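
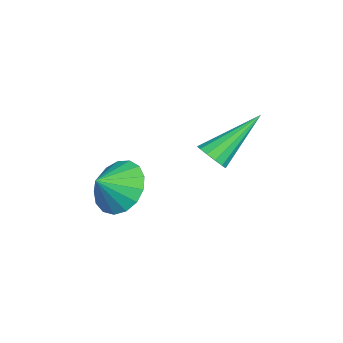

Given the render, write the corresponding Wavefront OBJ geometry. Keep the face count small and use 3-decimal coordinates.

v 0.611 -2.687 -2.122
v 1.029 -3.152 -2.953
v 1.109 -3.353 -1.498
v 1.358 -2.797 -2.837
v 1.516 -2.417 -2.557
v 1.466 -2.098 -2.178
v 1.221 -1.915 -1.786
v 0.835 -1.908 -1.471
v 0.398 -2.08 -1.305
v 0.01 -2.391 -1.326
v -0.24 -2.77 -1.53
v -0.296 -3.129 -1.87
v -0.144 -3.388 -2.267
v 0.181 -3.486 -2.631
v 0.605 -3.401 -2.878
v 0.35 0.081 -0.889
v 0.755 -0.058 -0.483
v -0.51 1.539 0.469
v 0.885 0.188 -0.665
v 0.845 0.4 -0.918
v 0.648 0.51 -1.162
v 0.356 0.484 -1.319
v 0.062 0.33 -1.339
v -0.14 0.097 -1.216
v -0.187 -0.142 -0.99
v -0.063 -0.31 -0.731
v 0.192 -0.354 -0.522
v 0.497 -0.26 -0.43
f 2 1 4
f 2 4 3
f 4 1 5
f 4 5 3
f 5 1 6
f 5 6 3
f 6 1 7
f 6 7 3
f 7 1 8
f 7 8 3
f 8 1 9
f 8 9 3
f 9 1 10
f 9 10 3
f 10 1 11
f 10 11 3
f 11 1 12
f 11 12 3
f 12 1 13
f 12 13 3
f 13 1 14
f 13 14 3
f 14 1 15
f 14 15 3
f 15 1 2
f 15 2 3
f 17 16 19
f 17 19 18
f 19 16 20
f 19 20 18
f 20 16 21
f 20 21 18
f 21 16 22
f 21 22 18
f 22 16 23
f 22 23 18
f 23 16 24
f 23 24 18
f 24 16 25
f 24 25 18
f 25 16 26
f 25 26 18
f 26 16 27
f 26 27 18
f 27 16 28
f 27 28 18
f 28 16 17
f 28 17 18



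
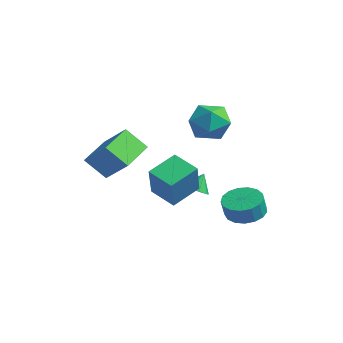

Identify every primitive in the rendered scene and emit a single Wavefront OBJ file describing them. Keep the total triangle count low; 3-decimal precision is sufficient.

v -2.63 -2.021 1.946
v -1.269 -1.556 3.126
v -1.94 -1.188 0.822
v -0.579 -0.723 2.002
v -1.541 -3.717 1.358
v -0.18 -3.252 2.538
v -0.851 -2.884 0.234
v 0.51 -2.419 1.414
v 3.874 2.16 -1.386
v 4.666 1.606 -1.772
v 4.898 1.247 -0.78
v 4.106 1.8 -0.394
v 4.871 2.046 -1.66
v 5.103 1.687 -0.669
v 4.847 2.512 -1.486
v 5.079 2.153 -0.495
v 4.601 2.897 -1.289
v 4.833 2.538 -0.297
v 4.188 3.113 -1.114
v 4.42 2.754 -0.122
v 3.703 3.111 -1.001
v 3.936 2.752 -0.01
v 3.258 2.891 -0.977
v 3.49 2.531 0.015
v 2.953 2.503 -1.046
v 3.185 2.144 -0.054
v 2.859 2.037 -1.193
v 3.092 1.678 -0.201
v 2.998 1.599 -1.384
v 3.23 1.239 -0.392
v 3.338 1.289 -1.576
v 3.57 0.93 -0.584
v 3.8 1.179 -1.724
v 4.032 0.82 -0.732
v 4.279 1.293 -1.794
v 4.511 0.934 -0.803
v 1.117 2.593 4.624
v 2.089 2.393 3.862
v 0.031 1.227 3.598
v 1.003 1.027 2.836
v 1.059 0.659 4.031
v 1.73 1.503 4.665
v 0.39 2.117 2.795
v 1.061 2.961 3.429
v 1.64 2.099 2.732
v 2.053 1.198 3.495
v 0.067 2.422 3.965
v 0.48 1.521 4.728
v -2.22 2.931 -2.202
v -1.806 2.369 -1.853
v -2.28 3.509 -1.198
v -1.479 2.742 -2.049
v -1.499 3.204 -2.317
v -1.856 3.537 -2.53
v -2.384 3.587 -2.59
v -2.835 3.33 -2.468
v -2.999 2.885 -2.222
v -2.798 2.462 -1.966
v -2.327 2.259 -1.82
v 0.615 -1.192 -0.499
v 0.385 0.372 0.25
v 1.953 -0.721 -1.072
v 1.723 0.844 -0.323
v 1.637 -1.904 1.303
v 1.407 -0.339 2.052
v 2.975 -1.432 0.73
v 2.745 0.132 1.479
f 2 4 1
f 5 2 1
f 1 4 3
f 3 5 1
f 2 8 4
f 6 2 5
f 6 8 2
f 4 8 3
f 7 5 3
f 3 8 7
f 7 6 5
f 8 6 7
f 10 9 13
f 10 13 11
f 11 13 14
f 11 14 12
f 13 9 15
f 13 15 14
f 14 15 16
f 14 16 12
f 15 9 17
f 15 17 16
f 16 17 18
f 16 18 12
f 17 9 19
f 17 19 18
f 18 19 20
f 18 20 12
f 19 9 21
f 19 21 20
f 20 21 22
f 20 22 12
f 21 9 23
f 21 23 22
f 22 23 24
f 22 24 12
f 23 9 25
f 23 25 24
f 24 25 26
f 24 26 12
f 25 9 27
f 25 27 26
f 26 27 28
f 26 28 12
f 27 9 29
f 27 29 28
f 28 29 30
f 28 30 12
f 29 9 31
f 29 31 30
f 30 31 32
f 30 32 12
f 31 9 33
f 31 33 32
f 32 33 34
f 32 34 12
f 33 9 35
f 33 35 34
f 34 35 36
f 34 36 12
f 35 9 10
f 35 10 36
f 36 10 11
f 36 11 12
f 37 48 42
f 37 42 38
f 37 38 44
f 37 44 47
f 37 47 48
f 38 42 46
f 42 48 41
f 48 47 39
f 47 44 43
f 44 38 45
f 40 46 41
f 40 41 39
f 40 39 43
f 40 43 45
f 40 45 46
f 41 46 42
f 39 41 48
f 43 39 47
f 45 43 44
f 46 45 38
f 50 49 52
f 50 52 51
f 52 49 53
f 52 53 51
f 53 49 54
f 53 54 51
f 54 49 55
f 54 55 51
f 55 49 56
f 55 56 51
f 56 49 57
f 56 57 51
f 57 49 58
f 57 58 51
f 58 49 59
f 58 59 51
f 59 49 50
f 59 50 51
f 61 63 60
f 64 61 60
f 60 63 62
f 62 64 60
f 61 67 63
f 65 61 64
f 65 67 61
f 63 67 62
f 66 64 62
f 62 67 66
f 66 65 64
f 67 65 66



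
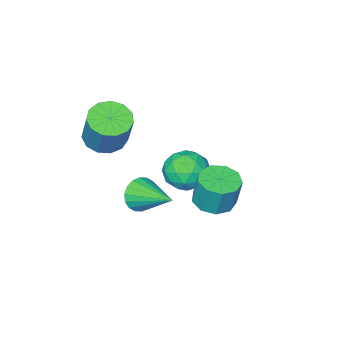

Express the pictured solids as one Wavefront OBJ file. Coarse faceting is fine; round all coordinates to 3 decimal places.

v -3.484 -2.798 -0.746
v -2.61 -2.344 -1.393
v -3.07 -4.536 -1.407
v -2.196 -4.082 -2.054
v -2.108 -4.109 -0.88
v -2.363 -3.034 -0.471
v -3.317 -3.846 -2.329
v -3.572 -2.771 -1.92
v -2.507 -2.992 -2.371
v -1.76 -3.154 -1.475
v -3.92 -3.726 -1.325
v -3.173 -3.888 -0.429
v -3.083 -2.418 -1.011
v -2.597 -4.462 -1.789
v -2.545 -4.477 -1.099
v -2.031 -4.211 -1.478
v -2.938 -2.824 -0.47
v -2.425 -2.557 -0.85
v -2.129 -3.595 -0.548
v -3.255 -4.323 -1.95
v -2.742 -4.056 -2.33
v -3.649 -2.669 -1.322
v -3.135 -2.403 -1.701
v -3.551 -3.285 -2.252
v -2.509 -2.532 -1.966
v -2.266 -3.554 -2.355
v -2.924 -3.415 -2.517
v -3.075 -2.783 -2.276
v -2.07 -2.628 -1.44
v -1.827 -3.65 -1.828
v -1.775 -3.665 -1.138
v -1.925 -3.034 -0.898
v -2.009 -3.009 -2.015
v -3.853 -3.23 -0.972
v -3.61 -4.252 -1.36
v -3.755 -3.846 -1.902
v -3.905 -3.215 -1.662
v -3.414 -3.326 -0.445
v -3.171 -4.348 -0.834
v -2.605 -4.097 -0.524
v -2.756 -3.465 -0.283
v -3.671 -3.871 -0.785
v -0.985 0.804 0.272
v -0.448 1.603 0.087
v -0.458 1.975 1.663
v -0.995 1.176 1.848
v -1.1 1.751 0.047
v -1.111 2.123 1.624
v -1.699 1.456 0.113
v -1.709 1.828 1.69
v -1.963 0.856 0.253
v -1.974 1.228 1.829
v -1.77 0.232 0.402
v -1.78 0.604 1.978
v -1.209 -0.125 0.49
v -1.219 0.247 2.066
v -0.543 -0.047 0.476
v -0.554 0.325 2.052
v -0.084 0.429 0.366
v -0.095 0.802 1.943
v -0.047 1.081 0.213
v -0.057 1.453 1.789
v 0.186 -2.856 -1.181
v 0.767 -3.08 -0.491
v -0.006 -0.824 -0.359
v 1.023 -2.938 -0.784
v 1.112 -2.779 -1.155
v 1.018 -2.636 -1.532
v 0.759 -2.536 -1.839
v 0.387 -2.499 -2.016
v -0.026 -2.534 -2.027
v -0.396 -2.632 -1.871
v -0.651 -2.774 -1.578
v -0.741 -2.933 -1.206
v -0.647 -3.076 -0.83
v -0.388 -3.176 -0.522
v -0.015 -3.213 -0.346
v 0.397 -3.178 -0.334
v 1.067 -4.246 2.365
v 1.581 -5.082 2.677
v 1.928 -4.17 4.548
v 1.413 -3.334 4.235
v 1.973 -4.73 2.433
v 2.32 -3.818 4.304
v 2.078 -4.225 2.167
v 2.424 -3.313 4.038
v 1.861 -3.726 1.964
v 2.207 -2.814 3.835
v 1.392 -3.393 1.888
v 1.738 -2.481 3.759
v 0.82 -3.33 1.964
v 1.166 -2.418 3.835
v 0.326 -3.558 2.166
v 0.673 -2.646 4.037
v 0.068 -4.005 2.432
v 0.414 -3.093 4.303
v 0.127 -4.528 2.676
v 0.473 -3.616 4.547
v 0.484 -4.962 2.821
v 0.83 -4.05 4.692
v 1.026 -5.168 2.822
v 1.372 -4.256 4.693
f 1 38 17
f 38 12 41
f 17 41 6
f 38 41 17
f 1 17 13
f 17 6 18
f 13 18 2
f 17 18 13
f 1 13 22
f 13 2 23
f 22 23 8
f 13 23 22
f 1 22 34
f 22 8 37
f 34 37 11
f 22 37 34
f 1 34 38
f 34 11 42
f 38 42 12
f 34 42 38
f 2 18 29
f 18 6 32
f 29 32 10
f 18 32 29
f 6 41 19
f 41 12 40
f 19 40 5
f 41 40 19
f 12 42 39
f 42 11 35
f 39 35 3
f 42 35 39
f 11 37 36
f 37 8 24
f 36 24 7
f 37 24 36
f 8 23 28
f 23 2 25
f 28 25 9
f 23 25 28
f 4 30 16
f 30 10 31
f 16 31 5
f 30 31 16
f 4 16 14
f 16 5 15
f 14 15 3
f 16 15 14
f 4 14 21
f 14 3 20
f 21 20 7
f 14 20 21
f 4 21 26
f 21 7 27
f 26 27 9
f 21 27 26
f 4 26 30
f 26 9 33
f 30 33 10
f 26 33 30
f 5 31 19
f 31 10 32
f 19 32 6
f 31 32 19
f 3 15 39
f 15 5 40
f 39 40 12
f 15 40 39
f 7 20 36
f 20 3 35
f 36 35 11
f 20 35 36
f 9 27 28
f 27 7 24
f 28 24 8
f 27 24 28
f 10 33 29
f 33 9 25
f 29 25 2
f 33 25 29
f 44 43 47
f 44 47 45
f 45 47 48
f 45 48 46
f 47 43 49
f 47 49 48
f 48 49 50
f 48 50 46
f 49 43 51
f 49 51 50
f 50 51 52
f 50 52 46
f 51 43 53
f 51 53 52
f 52 53 54
f 52 54 46
f 53 43 55
f 53 55 54
f 54 55 56
f 54 56 46
f 55 43 57
f 55 57 56
f 56 57 58
f 56 58 46
f 57 43 59
f 57 59 58
f 58 59 60
f 58 60 46
f 59 43 61
f 59 61 60
f 60 61 62
f 60 62 46
f 61 43 44
f 61 44 62
f 62 44 45
f 62 45 46
f 64 63 66
f 64 66 65
f 66 63 67
f 66 67 65
f 67 63 68
f 67 68 65
f 68 63 69
f 68 69 65
f 69 63 70
f 69 70 65
f 70 63 71
f 70 71 65
f 71 63 72
f 71 72 65
f 72 63 73
f 72 73 65
f 73 63 74
f 73 74 65
f 74 63 75
f 74 75 65
f 75 63 76
f 75 76 65
f 76 63 77
f 76 77 65
f 77 63 78
f 77 78 65
f 78 63 64
f 78 64 65
f 80 79 83
f 80 83 81
f 81 83 84
f 81 84 82
f 83 79 85
f 83 85 84
f 84 85 86
f 84 86 82
f 85 79 87
f 85 87 86
f 86 87 88
f 86 88 82
f 87 79 89
f 87 89 88
f 88 89 90
f 88 90 82
f 89 79 91
f 89 91 90
f 90 91 92
f 90 92 82
f 91 79 93
f 91 93 92
f 92 93 94
f 92 94 82
f 93 79 95
f 93 95 94
f 94 95 96
f 94 96 82
f 95 79 97
f 95 97 96
f 96 97 98
f 96 98 82
f 97 79 99
f 97 99 98
f 98 99 100
f 98 100 82
f 99 79 101
f 99 101 100
f 100 101 102
f 100 102 82
f 101 79 80
f 101 80 102
f 102 80 81
f 102 81 82



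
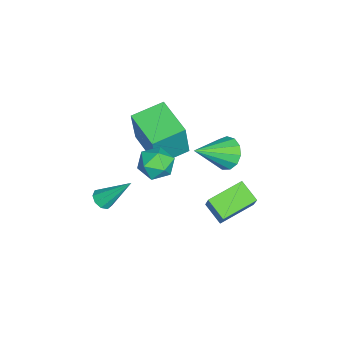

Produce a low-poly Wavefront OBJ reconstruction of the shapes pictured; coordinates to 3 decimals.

v 2.519 -0.379 1.066
v 3.088 -1.106 1.118
v 1.592 -1.034 2.042
v 2.161 -1.761 2.094
v 2.419 -0.946 2.448
v 2.992 -0.541 1.844
v 1.688 -1.599 1.316
v 2.261 -1.194 0.712
v 2.574 -1.86 1.272
v 3.026 -1.457 1.972
v 1.654 -0.683 1.188
v 2.106 -0.28 1.888
v -0.594 2.149 -2.571
v 0.162 2.42 -1.316
v 0.076 2.973 -3.152
v 0.831 3.244 -1.897
v 0.629 0.836 -3.023
v 1.384 1.107 -1.768
v 1.298 1.66 -3.604
v 2.054 1.931 -2.349
v -1.398 -1.346 0.739
v -0.951 -1.434 2.769
v 0.144 -0.024 0.457
v 0.59 -0.112 2.487
v -0.35 -2.628 0.453
v 0.096 -2.716 2.483
v 1.191 -1.306 0.171
v 1.638 -1.394 2.201
v 0.999 -3.914 -3.296
v 1.583 -3.844 -3.343
v 0.961 -2.546 -1.744
v 1.393 -3.58 -3.581
v 1.018 -3.472 -3.686
v 0.635 -3.571 -3.608
v 0.422 -3.83 -3.384
v 0.479 -4.129 -3.12
v 0.78 -4.328 -2.937
v 1.183 -4.333 -2.923
v 1.5 -4.142 -3.083
v -1.227 1.44 -0.826
v -0.644 1.355 -1.52
v 0.007 0.16 0.366
v -0.487 1.76 -1.248
v -0.565 2.064 -0.842
v -0.853 2.169 -0.431
v -1.259 2.043 -0.145
v -1.656 1.725 -0.076
v -1.916 1.317 -0.245
v -1.957 0.948 -0.598
v -1.767 0.735 -1.024
v -1.405 0.746 -1.387
v -0.986 0.977 -1.572
f 1 12 6
f 1 6 2
f 1 2 8
f 1 8 11
f 1 11 12
f 2 6 10
f 6 12 5
f 12 11 3
f 11 8 7
f 8 2 9
f 4 10 5
f 4 5 3
f 4 3 7
f 4 7 9
f 4 9 10
f 5 10 6
f 3 5 12
f 7 3 11
f 9 7 8
f 10 9 2
f 14 16 13
f 17 14 13
f 13 16 15
f 15 17 13
f 14 20 16
f 18 14 17
f 18 20 14
f 16 20 15
f 19 17 15
f 15 20 19
f 19 18 17
f 20 18 19
f 22 24 21
f 25 22 21
f 21 24 23
f 23 25 21
f 22 28 24
f 26 22 25
f 26 28 22
f 24 28 23
f 27 25 23
f 23 28 27
f 27 26 25
f 28 26 27
f 30 29 32
f 30 32 31
f 32 29 33
f 32 33 31
f 33 29 34
f 33 34 31
f 34 29 35
f 34 35 31
f 35 29 36
f 35 36 31
f 36 29 37
f 36 37 31
f 37 29 38
f 37 38 31
f 38 29 39
f 38 39 31
f 39 29 30
f 39 30 31
f 41 40 43
f 41 43 42
f 43 40 44
f 43 44 42
f 44 40 45
f 44 45 42
f 45 40 46
f 45 46 42
f 46 40 47
f 46 47 42
f 47 40 48
f 47 48 42
f 48 40 49
f 48 49 42
f 49 40 50
f 49 50 42
f 50 40 51
f 50 51 42
f 51 40 52
f 51 52 42
f 52 40 41
f 52 41 42



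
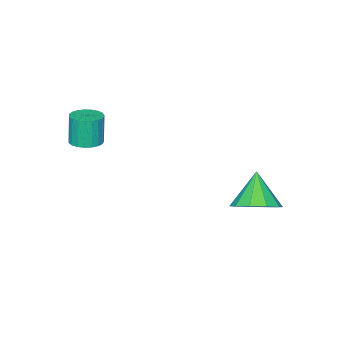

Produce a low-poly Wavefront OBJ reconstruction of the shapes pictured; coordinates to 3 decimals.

v -2.529 3.434 -1.982
v -1.792 2.646 -1.936
v -3.351 2.746 -0.598
v -1.577 3.151 -1.557
v -1.726 3.765 -1.34
v -2.181 4.252 -1.368
v -2.77 4.427 -1.631
v -3.266 4.222 -2.027
v -3.481 3.717 -2.406
v -3.333 3.103 -2.623
v -2.877 2.616 -2.595
v -2.289 2.442 -2.333
v 2.179 -1.451 2.118
v 2.764 -1.832 2.161
v 2.586 -1.951 3.544
v 2.001 -1.569 3.502
v 2.866 -1.562 2.197
v 2.687 -1.681 3.581
v 2.848 -1.272 2.22
v 2.67 -1.391 3.603
v 2.715 -1.013 2.225
v 2.537 -1.132 3.608
v 2.49 -0.83 2.211
v 2.311 -0.949 3.595
v 2.21 -0.754 2.182
v 2.032 -0.873 3.565
v 1.925 -0.799 2.141
v 1.747 -0.917 3.525
v 1.684 -0.956 2.097
v 1.506 -1.075 3.48
v 1.529 -1.199 2.056
v 1.351 -1.317 3.44
v 1.486 -1.485 2.026
v 1.308 -1.604 3.41
v 1.563 -1.765 2.012
v 1.385 -1.884 3.395
v 1.746 -1.991 2.016
v 1.568 -2.11 3.4
v 2.005 -2.124 2.038
v 1.826 -2.242 3.422
v 2.293 -2.14 2.074
v 2.115 -2.259 3.457
v 2.562 -2.037 2.117
v 2.384 -2.155 3.501
f 2 1 4
f 2 4 3
f 4 1 5
f 4 5 3
f 5 1 6
f 5 6 3
f 6 1 7
f 6 7 3
f 7 1 8
f 7 8 3
f 8 1 9
f 8 9 3
f 9 1 10
f 9 10 3
f 10 1 11
f 10 11 3
f 11 1 12
f 11 12 3
f 12 1 2
f 12 2 3
f 14 13 17
f 14 17 15
f 15 17 18
f 15 18 16
f 17 13 19
f 17 19 18
f 18 19 20
f 18 20 16
f 19 13 21
f 19 21 20
f 20 21 22
f 20 22 16
f 21 13 23
f 21 23 22
f 22 23 24
f 22 24 16
f 23 13 25
f 23 25 24
f 24 25 26
f 24 26 16
f 25 13 27
f 25 27 26
f 26 27 28
f 26 28 16
f 27 13 29
f 27 29 28
f 28 29 30
f 28 30 16
f 29 13 31
f 29 31 30
f 30 31 32
f 30 32 16
f 31 13 33
f 31 33 32
f 32 33 34
f 32 34 16
f 33 13 35
f 33 35 34
f 34 35 36
f 34 36 16
f 35 13 37
f 35 37 36
f 36 37 38
f 36 38 16
f 37 13 39
f 37 39 38
f 38 39 40
f 38 40 16
f 39 13 41
f 39 41 40
f 40 41 42
f 40 42 16
f 41 13 43
f 41 43 42
f 42 43 44
f 42 44 16
f 43 13 14
f 43 14 44
f 44 14 15
f 44 15 16



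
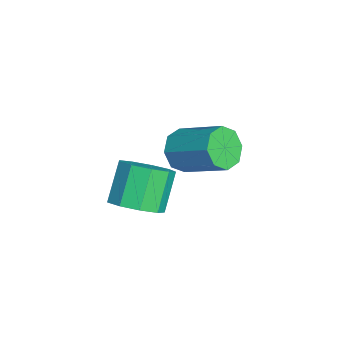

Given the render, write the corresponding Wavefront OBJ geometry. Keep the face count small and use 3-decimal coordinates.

v 0.075 2.028 -4.239
v 0.69 2.083 -5.013
v 1.86 3.588 -3.975
v 1.245 3.532 -3.201
v 0.112 2.57 -5.067
v 1.282 4.074 -4.028
v -0.488 2.739 -4.636
v 0.682 4.243 -3.597
v -0.758 2.492 -3.972
v 0.412 3.996 -2.934
v -0.54 1.972 -3.465
v 0.63 3.477 -2.427
v 0.038 1.486 -3.412
v 1.208 2.99 -2.373
v 0.638 1.317 -3.843
v 1.808 2.821 -2.804
v 0.908 1.564 -4.506
v 2.078 3.068 -3.468
v 4.479 0.044 -3.558
v 5.194 0.797 -3.302
v 4.197 1.269 -1.905
v 3.481 0.516 -2.162
v 4.691 1.074 -3.755
v 3.693 1.546 -2.359
v 4.088 0.869 -4.116
v 3.091 1.341 -2.72
v 3.668 0.278 -4.216
v 2.671 0.75 -2.82
v 3.628 -0.423 -4.008
v 2.63 0.05 -2.612
v 3.985 -0.905 -3.59
v 2.988 -0.433 -2.193
v 4.574 -0.943 -3.156
v 3.576 -0.471 -1.76
v 5.118 -0.52 -2.911
v 4.12 -0.047 -1.515
v 5.363 0.168 -2.968
v 4.365 0.64 -1.572
f 2 1 5
f 2 5 3
f 3 5 6
f 3 6 4
f 5 1 7
f 5 7 6
f 6 7 8
f 6 8 4
f 7 1 9
f 7 9 8
f 8 9 10
f 8 10 4
f 9 1 11
f 9 11 10
f 10 11 12
f 10 12 4
f 11 1 13
f 11 13 12
f 12 13 14
f 12 14 4
f 13 1 15
f 13 15 14
f 14 15 16
f 14 16 4
f 15 1 17
f 15 17 16
f 16 17 18
f 16 18 4
f 17 1 2
f 17 2 18
f 18 2 3
f 18 3 4
f 20 19 23
f 20 23 21
f 21 23 24
f 21 24 22
f 23 19 25
f 23 25 24
f 24 25 26
f 24 26 22
f 25 19 27
f 25 27 26
f 26 27 28
f 26 28 22
f 27 19 29
f 27 29 28
f 28 29 30
f 28 30 22
f 29 19 31
f 29 31 30
f 30 31 32
f 30 32 22
f 31 19 33
f 31 33 32
f 32 33 34
f 32 34 22
f 33 19 35
f 33 35 34
f 34 35 36
f 34 36 22
f 35 19 37
f 35 37 36
f 36 37 38
f 36 38 22
f 37 19 20
f 37 20 38
f 38 20 21
f 38 21 22



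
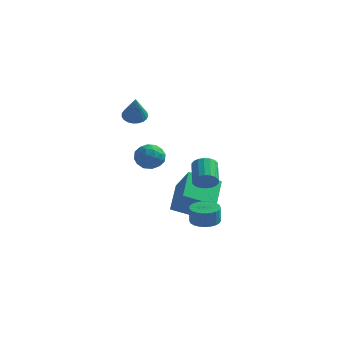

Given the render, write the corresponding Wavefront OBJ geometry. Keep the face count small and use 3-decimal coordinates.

v 3.38 -2.032 -2.26
v 3.944 -1.439 -2.203
v 3.984 -1.576 -1.183
v 3.42 -2.168 -1.24
v 3.674 -1.271 -2.17
v 3.714 -1.408 -1.149
v 3.359 -1.219 -2.15
v 3.399 -1.356 -1.13
v 3.047 -1.291 -2.148
v 3.087 -1.428 -1.128
v 2.786 -1.475 -2.162
v 2.826 -1.612 -1.142
v 2.615 -1.744 -2.192
v 2.655 -1.881 -1.171
v 2.561 -2.057 -2.231
v 2.601 -2.194 -1.211
v 2.631 -2.366 -2.276
v 2.671 -2.503 -1.255
v 2.816 -2.624 -2.317
v 2.856 -2.761 -1.297
v 3.086 -2.792 -2.351
v 3.126 -2.929 -1.33
v 3.401 -2.844 -2.37
v 3.441 -2.981 -1.35
v 3.713 -2.772 -2.372
v 3.753 -2.909 -1.352
v 3.974 -2.588 -2.358
v 4.014 -2.725 -1.338
v 4.145 -2.319 -2.329
v 4.185 -2.456 -1.308
v 4.199 -2.006 -2.289
v 4.239 -2.143 -1.269
v 4.129 -1.697 -2.245
v 4.169 -1.834 -1.224
v 2.051 0.986 -0.745
v 2.725 1.198 -0.562
v 2.143 2.385 0.208
v 1.469 2.174 0.025
v 2.674 1.354 -0.842
v 2.092 2.542 -0.072
v 2.499 1.438 -1.103
v 1.917 2.625 -0.333
v 2.236 1.432 -1.293
v 1.654 2.619 -0.523
v 1.936 1.338 -1.374
v 1.354 2.525 -0.604
v 1.659 1.174 -1.331
v 1.077 2.362 -0.561
v 1.459 0.973 -1.172
v 0.877 2.161 -0.402
v 1.377 0.775 -0.928
v 0.795 1.962 -0.158
v 1.428 0.618 -0.648
v 0.846 1.806 0.122
v 1.603 0.535 -0.387
v 1.021 1.722 0.383
v 1.866 0.541 -0.197
v 1.284 1.728 0.573
v 2.166 0.635 -0.116
v 1.584 1.822 0.654
v 2.443 0.798 -0.159
v 1.861 1.986 0.611
v 2.643 0.999 -0.318
v 2.061 2.187 0.452
v 0.621 1.19 -2.121
v 0.158 2.949 -1.012
v -0.449 1.822 -3.571
v -0.912 3.581 -2.463
v 2.212 2.099 -2.897
v 1.749 3.858 -1.789
v 1.142 2.731 -4.348
v 0.679 4.49 -3.239
v -0.525 -0.339 1.525
v 0.354 -0.531 1.438
v -0.834 -1.769 1.542
v 0.045 -1.961 1.455
v -0.265 -1.598 2.224
v -0.074 -0.714 2.213
v -0.406 -1.586 0.767
v -0.215 -0.702 0.756
v 0.428 -1.301 0.97
v 0.515 -1.309 1.87
v -0.995 -0.991 1.11
v -0.908 -0.999 2.01
v -0.058 -0.309 1.48
v -0.422 -1.991 1.5
v -0.604 -1.778 1.952
v -0.087 -1.89 1.901
v -0.31 -0.418 1.935
v 0.207 -0.53 1.884
v -0.157 -1.157 2.346
v -0.687 -1.77 1.096
v -0.17 -1.882 1.045
v -0.393 -0.41 1.079
v 0.124 -0.522 1.028
v -0.323 -1.143 0.634
v 0.502 -0.875 1.154
v 0.32 -1.715 1.164
v 0.055 -1.495 0.759
v 0.167 -0.975 0.753
v 0.553 -0.879 1.683
v 0.371 -1.72 1.693
v 0.189 -1.507 2.144
v 0.301 -0.987 2.138
v 0.597 -1.332 1.408
v -0.851 -0.58 1.287
v -1.033 -1.421 1.297
v -0.781 -1.313 0.842
v -0.669 -0.793 0.836
v -0.8 -0.585 1.816
v -0.982 -1.425 1.826
v -0.647 -1.325 2.227
v -0.535 -0.805 2.221
v -1.077 -0.968 1.572
v -2.724 2.113 3.14
v -2.101 1.922 2.813
v -2.196 1.167 4.7
v -2.024 2.184 2.946
v -2.069 2.434 3.112
v -2.227 2.628 3.284
v -2.472 2.733 3.43
v -2.759 2.731 3.527
v -3.041 2.622 3.556
v -3.268 2.426 3.514
v -3.401 2.175 3.407
v -3.417 1.913 3.253
v -3.313 1.686 3.08
v -3.108 1.533 2.918
v -2.836 1.48 2.794
v -2.545 1.537 2.729
v -2.285 1.693 2.736
f 2 1 5
f 2 5 3
f 3 5 6
f 3 6 4
f 5 1 7
f 5 7 6
f 6 7 8
f 6 8 4
f 7 1 9
f 7 9 8
f 8 9 10
f 8 10 4
f 9 1 11
f 9 11 10
f 10 11 12
f 10 12 4
f 11 1 13
f 11 13 12
f 12 13 14
f 12 14 4
f 13 1 15
f 13 15 14
f 14 15 16
f 14 16 4
f 15 1 17
f 15 17 16
f 16 17 18
f 16 18 4
f 17 1 19
f 17 19 18
f 18 19 20
f 18 20 4
f 19 1 21
f 19 21 20
f 20 21 22
f 20 22 4
f 21 1 23
f 21 23 22
f 22 23 24
f 22 24 4
f 23 1 25
f 23 25 24
f 24 25 26
f 24 26 4
f 25 1 27
f 25 27 26
f 26 27 28
f 26 28 4
f 27 1 29
f 27 29 28
f 28 29 30
f 28 30 4
f 29 1 31
f 29 31 30
f 30 31 32
f 30 32 4
f 31 1 33
f 31 33 32
f 32 33 34
f 32 34 4
f 33 1 2
f 33 2 34
f 34 2 3
f 34 3 4
f 36 35 39
f 36 39 37
f 37 39 40
f 37 40 38
f 39 35 41
f 39 41 40
f 40 41 42
f 40 42 38
f 41 35 43
f 41 43 42
f 42 43 44
f 42 44 38
f 43 35 45
f 43 45 44
f 44 45 46
f 44 46 38
f 45 35 47
f 45 47 46
f 46 47 48
f 46 48 38
f 47 35 49
f 47 49 48
f 48 49 50
f 48 50 38
f 49 35 51
f 49 51 50
f 50 51 52
f 50 52 38
f 51 35 53
f 51 53 52
f 52 53 54
f 52 54 38
f 53 35 55
f 53 55 54
f 54 55 56
f 54 56 38
f 55 35 57
f 55 57 56
f 56 57 58
f 56 58 38
f 57 35 59
f 57 59 58
f 58 59 60
f 58 60 38
f 59 35 61
f 59 61 60
f 60 61 62
f 60 62 38
f 61 35 63
f 61 63 62
f 62 63 64
f 62 64 38
f 63 35 36
f 63 36 64
f 64 36 37
f 64 37 38
f 66 68 65
f 69 66 65
f 65 68 67
f 67 69 65
f 66 72 68
f 70 66 69
f 70 72 66
f 68 72 67
f 71 69 67
f 67 72 71
f 71 70 69
f 72 70 71
f 73 110 89
f 110 84 113
f 89 113 78
f 110 113 89
f 73 89 85
f 89 78 90
f 85 90 74
f 89 90 85
f 73 85 94
f 85 74 95
f 94 95 80
f 85 95 94
f 73 94 106
f 94 80 109
f 106 109 83
f 94 109 106
f 73 106 110
f 106 83 114
f 110 114 84
f 106 114 110
f 74 90 101
f 90 78 104
f 101 104 82
f 90 104 101
f 78 113 91
f 113 84 112
f 91 112 77
f 113 112 91
f 84 114 111
f 114 83 107
f 111 107 75
f 114 107 111
f 83 109 108
f 109 80 96
f 108 96 79
f 109 96 108
f 80 95 100
f 95 74 97
f 100 97 81
f 95 97 100
f 76 102 88
f 102 82 103
f 88 103 77
f 102 103 88
f 76 88 86
f 88 77 87
f 86 87 75
f 88 87 86
f 76 86 93
f 86 75 92
f 93 92 79
f 86 92 93
f 76 93 98
f 93 79 99
f 98 99 81
f 93 99 98
f 76 98 102
f 98 81 105
f 102 105 82
f 98 105 102
f 77 103 91
f 103 82 104
f 91 104 78
f 103 104 91
f 75 87 111
f 87 77 112
f 111 112 84
f 87 112 111
f 79 92 108
f 92 75 107
f 108 107 83
f 92 107 108
f 81 99 100
f 99 79 96
f 100 96 80
f 99 96 100
f 82 105 101
f 105 81 97
f 101 97 74
f 105 97 101
f 116 115 118
f 116 118 117
f 118 115 119
f 118 119 117
f 119 115 120
f 119 120 117
f 120 115 121
f 120 121 117
f 121 115 122
f 121 122 117
f 122 115 123
f 122 123 117
f 123 115 124
f 123 124 117
f 124 115 125
f 124 125 117
f 125 115 126
f 125 126 117
f 126 115 127
f 126 127 117
f 127 115 128
f 127 128 117
f 128 115 129
f 128 129 117
f 129 115 130
f 129 130 117
f 130 115 131
f 130 131 117
f 131 115 116
f 131 116 117



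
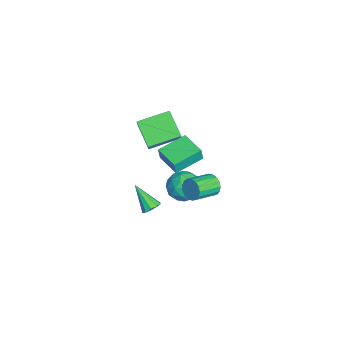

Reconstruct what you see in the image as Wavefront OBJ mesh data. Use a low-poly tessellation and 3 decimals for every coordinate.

v -1.427 2.444 -3.886
v -0.493 2.55 -3.177
v -0.687 0.85 -4.623
v 0.247 0.956 -3.914
v -0.808 0.692 -3.462
v -1.265 1.677 -3.007
v 0.085 1.723 -4.793
v -0.372 2.708 -4.338
v 0.442 2.104 -3.738
v -0.11 1.467 -2.915
v -1.07 1.933 -4.885
v -1.622 1.296 -4.062
v -1.025 2.637 -3.467
v -0.155 0.763 -4.333
v -0.775 0.608 -4.068
v -0.226 0.671 -3.651
v -1.479 2.124 -3.367
v -0.93 2.186 -2.95
v -1.115 1.094 -3.118
v -0.25 1.214 -4.85
v 0.299 1.276 -4.433
v -0.954 2.729 -4.149
v -0.405 2.792 -3.732
v -0.065 2.306 -4.682
v 0.073 2.437 -3.38
v 0.509 1.501 -3.813
v 0.413 1.951 -4.33
v 0.144 2.53 -4.062
v -0.251 2.063 -2.896
v 0.184 1.126 -3.33
v -0.436 0.971 -3.064
v -0.705 1.55 -2.796
v 0.299 1.801 -3.226
v -1.364 2.274 -4.47
v -0.929 1.337 -4.904
v -0.475 1.85 -5.004
v -0.744 2.429 -4.736
v -1.689 1.899 -3.987
v -1.253 0.963 -4.42
v -1.324 0.87 -3.738
v -1.593 1.449 -3.47
v -1.479 1.599 -4.574
v -3.489 -0.392 -2.933
v -4.929 -1.069 -1.738
v -4.031 1.676 -2.414
v -5.471 0.999 -1.22
v -2.129 -0.439 -1.32
v -3.569 -1.116 -0.126
v -2.671 1.629 -0.802
v -4.111 0.952 0.393
v 4.263 -0.385 -0.856
v 4.569 -0.046 -0.393
v 3.297 -1.335 0.476
v 4.235 0.153 -0.493
v 3.912 0.147 -0.732
v 3.723 -0.062 -1.018
v 3.74 -0.395 -1.242
v 3.958 -0.724 -1.319
v 4.292 -0.924 -1.219
v 4.615 -0.918 -0.98
v 4.804 -0.708 -0.694
v 4.786 -0.375 -0.47
v 1.971 3.285 -1.075
v 2.418 3.349 -1.71
v 3.356 2.06 -1.181
v 2.909 1.995 -0.545
v 2.584 3.572 -1.461
v 3.522 2.283 -0.932
v 2.61 3.729 -1.124
v 3.548 2.44 -0.595
v 2.489 3.785 -0.775
v 3.427 2.495 -0.246
v 2.25 3.725 -0.494
v 3.188 2.436 0.035
v 1.947 3.565 -0.347
v 2.884 2.276 0.182
v 1.649 3.341 -0.366
v 2.587 2.051 0.163
v 1.425 3.104 -0.548
v 2.363 1.814 -0.019
v 1.326 2.908 -0.85
v 2.264 1.618 -0.321
v 1.375 2.798 -1.204
v 2.313 1.509 -0.675
v 1.561 2.8 -1.528
v 2.498 1.511 -0.999
v 1.84 2.913 -1.748
v 2.778 1.624 -1.219
v 2.15 3.111 -1.814
v 3.088 1.822 -1.285
v 0.727 0.224 0.476
v 0.872 0.109 1.439
v -0.302 1.878 0.828
v -0.157 1.764 1.791
v 2.157 1.136 0.369
v 2.302 1.022 1.332
v 1.128 2.791 0.721
v 1.273 2.676 1.684
f 1 38 17
f 38 12 41
f 17 41 6
f 38 41 17
f 1 17 13
f 17 6 18
f 13 18 2
f 17 18 13
f 1 13 22
f 13 2 23
f 22 23 8
f 13 23 22
f 1 22 34
f 22 8 37
f 34 37 11
f 22 37 34
f 1 34 38
f 34 11 42
f 38 42 12
f 34 42 38
f 2 18 29
f 18 6 32
f 29 32 10
f 18 32 29
f 6 41 19
f 41 12 40
f 19 40 5
f 41 40 19
f 12 42 39
f 42 11 35
f 39 35 3
f 42 35 39
f 11 37 36
f 37 8 24
f 36 24 7
f 37 24 36
f 8 23 28
f 23 2 25
f 28 25 9
f 23 25 28
f 4 30 16
f 30 10 31
f 16 31 5
f 30 31 16
f 4 16 14
f 16 5 15
f 14 15 3
f 16 15 14
f 4 14 21
f 14 3 20
f 21 20 7
f 14 20 21
f 4 21 26
f 21 7 27
f 26 27 9
f 21 27 26
f 4 26 30
f 26 9 33
f 30 33 10
f 26 33 30
f 5 31 19
f 31 10 32
f 19 32 6
f 31 32 19
f 3 15 39
f 15 5 40
f 39 40 12
f 15 40 39
f 7 20 36
f 20 3 35
f 36 35 11
f 20 35 36
f 9 27 28
f 27 7 24
f 28 24 8
f 27 24 28
f 10 33 29
f 33 9 25
f 29 25 2
f 33 25 29
f 44 46 43
f 47 44 43
f 43 46 45
f 45 47 43
f 44 50 46
f 48 44 47
f 48 50 44
f 46 50 45
f 49 47 45
f 45 50 49
f 49 48 47
f 50 48 49
f 52 51 54
f 52 54 53
f 54 51 55
f 54 55 53
f 55 51 56
f 55 56 53
f 56 51 57
f 56 57 53
f 57 51 58
f 57 58 53
f 58 51 59
f 58 59 53
f 59 51 60
f 59 60 53
f 60 51 61
f 60 61 53
f 61 51 62
f 61 62 53
f 62 51 52
f 62 52 53
f 64 63 67
f 64 67 65
f 65 67 68
f 65 68 66
f 67 63 69
f 67 69 68
f 68 69 70
f 68 70 66
f 69 63 71
f 69 71 70
f 70 71 72
f 70 72 66
f 71 63 73
f 71 73 72
f 72 73 74
f 72 74 66
f 73 63 75
f 73 75 74
f 74 75 76
f 74 76 66
f 75 63 77
f 75 77 76
f 76 77 78
f 76 78 66
f 77 63 79
f 77 79 78
f 78 79 80
f 78 80 66
f 79 63 81
f 79 81 80
f 80 81 82
f 80 82 66
f 81 63 83
f 81 83 82
f 82 83 84
f 82 84 66
f 83 63 85
f 83 85 84
f 84 85 86
f 84 86 66
f 85 63 87
f 85 87 86
f 86 87 88
f 86 88 66
f 87 63 89
f 87 89 88
f 88 89 90
f 88 90 66
f 89 63 64
f 89 64 90
f 90 64 65
f 90 65 66
f 92 94 91
f 95 92 91
f 91 94 93
f 93 95 91
f 92 98 94
f 96 92 95
f 96 98 92
f 94 98 93
f 97 95 93
f 93 98 97
f 97 96 95
f 98 96 97



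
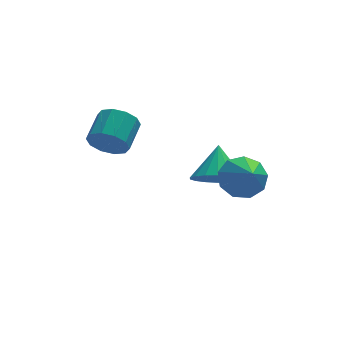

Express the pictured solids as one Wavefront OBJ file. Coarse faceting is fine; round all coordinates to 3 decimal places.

v 0.833 0.154 -0.247
v 1.773 0.169 -0.275
v 0.887 -1.134 0.847
v 1.561 0.557 0.192
v 1.008 0.756 0.454
v 0.374 0.673 0.388
v -0.045 0.348 0.025
v -0.054 -0.068 -0.465
v 0.353 -0.381 -0.853
v 0.985 -0.443 -0.957
v 1.545 -0.226 -0.729
v 0.378 2.273 -1.778
v 1.422 2.193 -1.944
v 0.642 3.367 -0.642
v 1.294 2.535 -2.243
v 0.984 2.824 -2.45
v 0.555 3.005 -2.524
v 0.09 3.04 -2.451
v -0.317 2.923 -2.244
v -0.587 2.678 -1.945
v -0.666 2.352 -1.613
v -0.538 2.011 -1.313
v -0.228 1.721 -1.106
v 0.201 1.541 -1.032
v 0.666 1.505 -1.106
v 1.073 1.622 -1.313
v 1.343 1.867 -1.612
v -3.623 3.036 0.217
v -2.987 2.962 -0.342
v -2.381 4.05 0.204
v -3.017 4.124 0.763
v -3.353 3.272 -0.554
v -2.747 4.361 -0.008
v -3.823 3.493 -0.471
v -3.217 4.581 0.075
v -4.216 3.539 -0.126
v -3.61 4.627 0.42
v -4.383 3.392 0.35
v -3.777 4.481 0.896
v -4.259 3.11 0.776
v -3.653 4.198 1.322
v -3.893 2.799 0.988
v -3.287 3.888 1.534
v -3.423 2.579 0.905
v -2.817 3.667 1.451
v -3.03 2.533 0.56
v -2.424 3.621 1.106
v -2.863 2.679 0.084
v -2.257 3.768 0.63
f 2 1 4
f 2 4 3
f 4 1 5
f 4 5 3
f 5 1 6
f 5 6 3
f 6 1 7
f 6 7 3
f 7 1 8
f 7 8 3
f 8 1 9
f 8 9 3
f 9 1 10
f 9 10 3
f 10 1 11
f 10 11 3
f 11 1 2
f 11 2 3
f 13 12 15
f 13 15 14
f 15 12 16
f 15 16 14
f 16 12 17
f 16 17 14
f 17 12 18
f 17 18 14
f 18 12 19
f 18 19 14
f 19 12 20
f 19 20 14
f 20 12 21
f 20 21 14
f 21 12 22
f 21 22 14
f 22 12 23
f 22 23 14
f 23 12 24
f 23 24 14
f 24 12 25
f 24 25 14
f 25 12 26
f 25 26 14
f 26 12 27
f 26 27 14
f 27 12 13
f 27 13 14
f 29 28 32
f 29 32 30
f 30 32 33
f 30 33 31
f 32 28 34
f 32 34 33
f 33 34 35
f 33 35 31
f 34 28 36
f 34 36 35
f 35 36 37
f 35 37 31
f 36 28 38
f 36 38 37
f 37 38 39
f 37 39 31
f 38 28 40
f 38 40 39
f 39 40 41
f 39 41 31
f 40 28 42
f 40 42 41
f 41 42 43
f 41 43 31
f 42 28 44
f 42 44 43
f 43 44 45
f 43 45 31
f 44 28 46
f 44 46 45
f 45 46 47
f 45 47 31
f 46 28 48
f 46 48 47
f 47 48 49
f 47 49 31
f 48 28 29
f 48 29 49
f 49 29 30
f 49 30 31



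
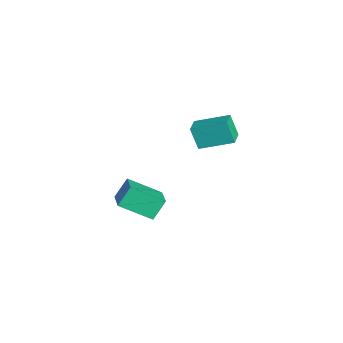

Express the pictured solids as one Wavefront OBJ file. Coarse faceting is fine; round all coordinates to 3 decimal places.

v 0.908 -0.229 -3.791
v 0.526 -1.778 -2.854
v 0.565 0.416 -2.864
v 0.183 -1.133 -1.927
v 2.057 -0.247 -3.353
v 1.675 -1.796 -2.416
v 1.714 0.398 -2.426
v 1.332 -1.151 -1.489
v 1.818 2.034 1.835
v 1.413 1.736 2.903
v 2.269 3.56 2.434
v 1.864 3.261 3.501
v 2.656 1.699 2.059
v 2.251 1.4 3.126
v 3.107 3.224 2.657
v 2.702 2.926 3.725
f 2 4 1
f 5 2 1
f 1 4 3
f 3 5 1
f 2 8 4
f 6 2 5
f 6 8 2
f 4 8 3
f 7 5 3
f 3 8 7
f 7 6 5
f 8 6 7
f 10 12 9
f 13 10 9
f 9 12 11
f 11 13 9
f 10 16 12
f 14 10 13
f 14 16 10
f 12 16 11
f 15 13 11
f 11 16 15
f 15 14 13
f 16 14 15



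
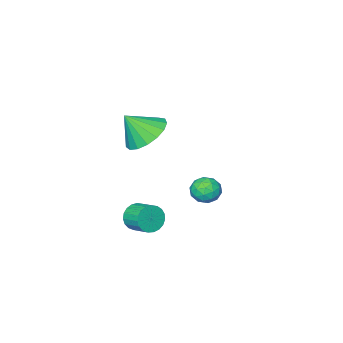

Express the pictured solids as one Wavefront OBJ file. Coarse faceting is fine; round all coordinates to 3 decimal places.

v 1.13 -0.247 2.305
v 2.04 -0.148 1.751
v 1.85 -0.753 3.395
v 1.993 0.302 1.991
v 1.748 0.626 2.303
v 1.362 0.75 2.616
v 0.923 0.646 2.857
v 0.531 0.337 2.972
v 0.276 -0.106 2.935
v 0.218 -0.581 2.753
v 0.368 -0.98 2.469
v 0.693 -1.211 2.147
v 1.118 -1.221 1.862
v 1.546 -1.008 1.678
v 1.878 -0.62 1.638
v -2.599 -0.5 -3.401
v -1.977 -0.381 -3.027
v -2.983 -1.219 -2.533
v -2.361 -1.1 -2.159
v -2.852 -0.557 -2.239
v -2.615 -0.113 -2.776
v -2.345 -1.487 -2.784
v -2.108 -1.043 -3.321
v -1.82 -0.99 -2.646
v -2.133 -0.416 -2.309
v -2.827 -1.184 -3.251
v -3.14 -0.61 -2.914
v -2.255 -0.378 -3.291
v -2.705 -1.222 -2.269
v -2.994 -0.904 -2.317
v -2.628 -0.833 -2.097
v -2.629 -0.22 -3.143
v -2.263 -0.15 -2.923
v -2.778 -0.254 -2.459
v -2.697 -1.45 -2.637
v -2.331 -1.38 -2.417
v -2.332 -0.767 -3.463
v -1.966 -0.696 -3.243
v -2.182 -1.346 -3.101
v -1.796 -0.665 -2.847
v -2.022 -1.088 -2.336
v -2.013 -1.316 -2.704
v -1.873 -1.055 -3.019
v -1.98 -0.328 -2.648
v -2.206 -0.75 -2.138
v -2.495 -0.432 -2.185
v -2.355 -0.17 -2.501
v -1.888 -0.686 -2.424
v -2.754 -0.85 -3.422
v -2.98 -1.272 -2.912
v -2.605 -1.43 -3.059
v -2.465 -1.168 -3.375
v -2.938 -0.512 -3.224
v -3.164 -0.935 -2.713
v -3.087 -0.545 -2.541
v -2.947 -0.284 -2.856
v -3.072 -0.914 -3.136
v 2.132 0.381 -1.903
v 2.461 0.587 -2.461
v 2.457 1.526 -2.116
v 2.128 1.319 -1.557
v 2.19 0.615 -2.538
v 2.186 1.553 -2.193
v 1.91 0.602 -2.506
v 1.906 1.54 -2.161
v 1.667 0.55 -2.369
v 1.664 1.489 -2.024
v 1.506 0.47 -2.152
v 1.502 1.408 -1.807
v 1.452 0.374 -1.891
v 1.448 1.312 -1.546
v 1.516 0.279 -1.633
v 1.512 1.218 -1.288
v 1.687 0.202 -1.421
v 1.683 1.14 -1.076
v 1.934 0.155 -1.292
v 1.93 1.094 -0.947
v 2.216 0.148 -1.269
v 2.212 1.087 -0.924
v 2.483 0.181 -1.355
v 2.479 1.12 -1.01
v 2.69 0.248 -1.536
v 2.686 1.187 -1.191
v 2.8 0.339 -1.781
v 2.796 1.277 -1.436
v 2.794 0.436 -2.046
v 2.79 1.375 -1.701
v 2.674 0.524 -2.287
v 2.67 1.463 -1.942
f 2 1 4
f 2 4 3
f 4 1 5
f 4 5 3
f 5 1 6
f 5 6 3
f 6 1 7
f 6 7 3
f 7 1 8
f 7 8 3
f 8 1 9
f 8 9 3
f 9 1 10
f 9 10 3
f 10 1 11
f 10 11 3
f 11 1 12
f 11 12 3
f 12 1 13
f 12 13 3
f 13 1 14
f 13 14 3
f 14 1 15
f 14 15 3
f 15 1 2
f 15 2 3
f 16 53 32
f 53 27 56
f 32 56 21
f 53 56 32
f 16 32 28
f 32 21 33
f 28 33 17
f 32 33 28
f 16 28 37
f 28 17 38
f 37 38 23
f 28 38 37
f 16 37 49
f 37 23 52
f 49 52 26
f 37 52 49
f 16 49 53
f 49 26 57
f 53 57 27
f 49 57 53
f 17 33 44
f 33 21 47
f 44 47 25
f 33 47 44
f 21 56 34
f 56 27 55
f 34 55 20
f 56 55 34
f 27 57 54
f 57 26 50
f 54 50 18
f 57 50 54
f 26 52 51
f 52 23 39
f 51 39 22
f 52 39 51
f 23 38 43
f 38 17 40
f 43 40 24
f 38 40 43
f 19 45 31
f 45 25 46
f 31 46 20
f 45 46 31
f 19 31 29
f 31 20 30
f 29 30 18
f 31 30 29
f 19 29 36
f 29 18 35
f 36 35 22
f 29 35 36
f 19 36 41
f 36 22 42
f 41 42 24
f 36 42 41
f 19 41 45
f 41 24 48
f 45 48 25
f 41 48 45
f 20 46 34
f 46 25 47
f 34 47 21
f 46 47 34
f 18 30 54
f 30 20 55
f 54 55 27
f 30 55 54
f 22 35 51
f 35 18 50
f 51 50 26
f 35 50 51
f 24 42 43
f 42 22 39
f 43 39 23
f 42 39 43
f 25 48 44
f 48 24 40
f 44 40 17
f 48 40 44
f 59 58 62
f 59 62 60
f 60 62 63
f 60 63 61
f 62 58 64
f 62 64 63
f 63 64 65
f 63 65 61
f 64 58 66
f 64 66 65
f 65 66 67
f 65 67 61
f 66 58 68
f 66 68 67
f 67 68 69
f 67 69 61
f 68 58 70
f 68 70 69
f 69 70 71
f 69 71 61
f 70 58 72
f 70 72 71
f 71 72 73
f 71 73 61
f 72 58 74
f 72 74 73
f 73 74 75
f 73 75 61
f 74 58 76
f 74 76 75
f 75 76 77
f 75 77 61
f 76 58 78
f 76 78 77
f 77 78 79
f 77 79 61
f 78 58 80
f 78 80 79
f 79 80 81
f 79 81 61
f 80 58 82
f 80 82 81
f 81 82 83
f 81 83 61
f 82 58 84
f 82 84 83
f 83 84 85
f 83 85 61
f 84 58 86
f 84 86 85
f 85 86 87
f 85 87 61
f 86 58 88
f 86 88 87
f 87 88 89
f 87 89 61
f 88 58 59
f 88 59 89
f 89 59 60
f 89 60 61



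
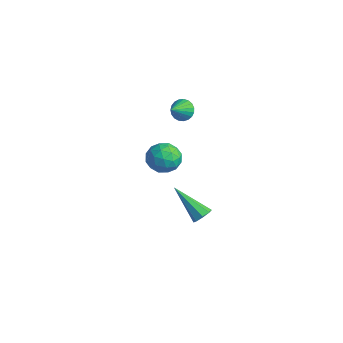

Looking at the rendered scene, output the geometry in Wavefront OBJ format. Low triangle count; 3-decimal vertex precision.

v -1.202 0.154 2.511
v -0.978 0.523 2.928
v -0.878 -0.674 3.069
v -1.211 0.487 3.01
v -1.442 0.394 3.006
v -1.632 0.259 2.916
v -1.748 0.106 2.756
v -1.769 -0.039 2.554
v -1.692 -0.15 2.345
v -1.531 -0.209 2.164
v -1.312 -0.205 2.043
v -1.075 -0.139 2.003
v -0.86 -0.022 2.051
v -0.704 0.125 2.178
v -0.634 0.277 2.363
v -0.662 0.408 2.574
v -0.784 0.495 2.773
v -1.47 -1.154 -0.121
v -0.893 -0.546 -0.323
v -0.507 -1.814 0.643
v 0.07 -1.206 0.441
v -0.595 -1.016 0.956
v -1.19 -0.608 0.485
v -0.21 -1.752 -0.165
v -0.805 -1.344 -0.636
v -0.115 -0.915 -0.35
v -0.352 -0.46 0.343
v -1.048 -1.9 -0.023
v -1.285 -1.445 0.67
v -1.266 -0.792 -0.289
v -0.134 -1.568 0.609
v -0.525 -1.456 0.912
v -0.186 -1.099 0.793
v -1.44 -0.829 0.186
v -1.101 -0.471 0.067
v -0.926 -0.747 0.819
v -0.299 -1.889 0.253
v 0.04 -1.531 0.134
v -1.214 -1.261 -0.473
v -0.875 -0.904 -0.592
v -0.474 -1.613 -0.499
v -0.469 -0.652 -0.423
v 0.097 -1.04 0.026
v -0.068 -1.361 -0.33
v -0.418 -1.121 -0.608
v -0.609 -0.384 -0.016
v -0.043 -0.772 0.433
v -0.434 -0.661 0.736
v -0.783 -0.421 0.459
v -0.151 -0.601 -0.032
v -1.357 -1.588 -0.113
v -0.791 -1.976 0.336
v -0.617 -1.939 -0.139
v -0.966 -1.699 -0.416
v -1.497 -1.32 0.294
v -0.931 -1.708 0.743
v -0.982 -1.239 0.928
v -1.332 -0.999 0.65
v -1.249 -1.759 0.352
v 0.215 0.308 -3.98
v 0.517 0.464 -3.573
v -1.235 -0.268 -2.68
v 0.277 0.76 -3.71
v -0 0.792 -4.005
v -0.151 0.54 -4.285
v -0.088 0.153 -4.386
v 0.153 -0.144 -4.249
v 0.43 -0.175 -3.954
v 0.581 0.076 -3.674
f 2 1 4
f 2 4 3
f 4 1 5
f 4 5 3
f 5 1 6
f 5 6 3
f 6 1 7
f 6 7 3
f 7 1 8
f 7 8 3
f 8 1 9
f 8 9 3
f 9 1 10
f 9 10 3
f 10 1 11
f 10 11 3
f 11 1 12
f 11 12 3
f 12 1 13
f 12 13 3
f 13 1 14
f 13 14 3
f 14 1 15
f 14 15 3
f 15 1 16
f 15 16 3
f 16 1 17
f 16 17 3
f 17 1 2
f 17 2 3
f 18 55 34
f 55 29 58
f 34 58 23
f 55 58 34
f 18 34 30
f 34 23 35
f 30 35 19
f 34 35 30
f 18 30 39
f 30 19 40
f 39 40 25
f 30 40 39
f 18 39 51
f 39 25 54
f 51 54 28
f 39 54 51
f 18 51 55
f 51 28 59
f 55 59 29
f 51 59 55
f 19 35 46
f 35 23 49
f 46 49 27
f 35 49 46
f 23 58 36
f 58 29 57
f 36 57 22
f 58 57 36
f 29 59 56
f 59 28 52
f 56 52 20
f 59 52 56
f 28 54 53
f 54 25 41
f 53 41 24
f 54 41 53
f 25 40 45
f 40 19 42
f 45 42 26
f 40 42 45
f 21 47 33
f 47 27 48
f 33 48 22
f 47 48 33
f 21 33 31
f 33 22 32
f 31 32 20
f 33 32 31
f 21 31 38
f 31 20 37
f 38 37 24
f 31 37 38
f 21 38 43
f 38 24 44
f 43 44 26
f 38 44 43
f 21 43 47
f 43 26 50
f 47 50 27
f 43 50 47
f 22 48 36
f 48 27 49
f 36 49 23
f 48 49 36
f 20 32 56
f 32 22 57
f 56 57 29
f 32 57 56
f 24 37 53
f 37 20 52
f 53 52 28
f 37 52 53
f 26 44 45
f 44 24 41
f 45 41 25
f 44 41 45
f 27 50 46
f 50 26 42
f 46 42 19
f 50 42 46
f 61 60 63
f 61 63 62
f 63 60 64
f 63 64 62
f 64 60 65
f 64 65 62
f 65 60 66
f 65 66 62
f 66 60 67
f 66 67 62
f 67 60 68
f 67 68 62
f 68 60 69
f 68 69 62
f 69 60 61
f 69 61 62



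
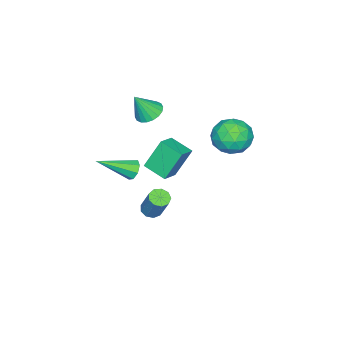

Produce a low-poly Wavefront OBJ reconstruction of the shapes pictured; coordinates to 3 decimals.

v 1.189 -0.26 2.113
v 0.543 0.313 3.681
v 1.329 0.972 1.721
v 0.683 1.544 3.289
v 2.217 -0.244 2.531
v 1.571 0.328 4.099
v 2.357 0.987 2.139
v 1.711 1.56 3.707
v -0.866 -2.732 -0.928
v -0.509 -2.785 -1.456
v 0.426 -4.148 0.088
v -0.352 -2.429 -1.16
v -0.496 -2.25 -0.727
v -0.857 -2.353 -0.412
v -1.223 -2.678 -0.399
v -1.38 -3.035 -0.696
v -1.236 -3.213 -1.129
v -0.876 -3.11 -1.444
v -3.386 -3.299 1.701
v -2.64 -3.325 1.36
v -2.774 -3.801 3.079
v -2.658 -2.985 1.492
v -2.819 -2.707 1.665
v -3.093 -2.547 1.845
v -3.425 -2.535 1.996
v -3.749 -2.675 2.089
v -4.001 -2.938 2.105
v -4.132 -3.273 2.041
v -4.114 -3.613 1.909
v -3.953 -3.891 1.736
v -3.679 -4.051 1.556
v -3.347 -4.063 1.405
v -3.023 -3.923 1.312
v -2.771 -3.66 1.296
v -0.867 -1.692 -3.603
v -0.302 -1.684 -3.771
v 0.153 -0.92 -2.205
v -0.413 -0.928 -2.037
v -0.484 -1.342 -3.884
v -0.03 -0.579 -2.319
v -0.846 -1.164 -3.866
v -0.391 -0.401 -2.301
v -1.218 -1.233 -3.725
v -0.763 -0.47 -2.159
v -1.426 -1.516 -3.526
v -0.971 -0.753 -1.961
v -1.372 -1.882 -3.363
v -0.917 -1.118 -1.798
v -1.082 -2.158 -3.313
v -0.628 -1.395 -1.747
v -0.692 -2.216 -3.398
v -0.237 -1.453 -1.832
v -0.384 -2.029 -3.579
v 0.071 -1.266 -2.013
v -2.048 3.287 3.856
v -0.967 3.249 4.165
v -1.753 1.951 2.655
v -0.672 1.913 2.964
v -1.473 1.57 3.676
v -1.655 2.395 4.418
v -1.065 2.805 2.402
v -1.247 3.63 3.144
v -0.359 2.95 3.266
v -0.611 2.187 4.053
v -2.109 3.013 2.767
v -2.361 2.25 3.554
v -1.533 3.385 4.116
v -1.187 1.815 2.704
v -1.658 1.613 3.123
v -1.022 1.59 3.304
v -1.938 2.884 4.265
v -1.302 2.861 4.446
v -1.6 1.874 4.159
v -1.418 2.339 2.374
v -0.782 2.316 2.555
v -1.698 3.61 3.516
v -1.062 3.587 3.697
v -1.12 3.326 2.661
v -0.541 3.187 3.769
v -0.367 2.402 3.063
v -0.598 2.926 2.733
v -0.705 3.411 3.169
v -0.689 2.738 4.232
v -0.516 1.953 3.526
v -0.986 1.752 3.944
v -1.094 2.237 4.381
v -0.332 2.563 3.704
v -2.204 3.247 3.294
v -2.031 2.462 2.588
v -1.626 2.963 2.439
v -1.734 3.448 2.876
v -2.353 2.798 3.757
v -2.179 2.013 3.051
v -2.015 1.789 3.651
v -2.122 2.274 4.087
v -2.388 2.637 3.116
f 2 4 1
f 5 2 1
f 1 4 3
f 3 5 1
f 2 8 4
f 6 2 5
f 6 8 2
f 4 8 3
f 7 5 3
f 3 8 7
f 7 6 5
f 8 6 7
f 10 9 12
f 10 12 11
f 12 9 13
f 12 13 11
f 13 9 14
f 13 14 11
f 14 9 15
f 14 15 11
f 15 9 16
f 15 16 11
f 16 9 17
f 16 17 11
f 17 9 18
f 17 18 11
f 18 9 10
f 18 10 11
f 20 19 22
f 20 22 21
f 22 19 23
f 22 23 21
f 23 19 24
f 23 24 21
f 24 19 25
f 24 25 21
f 25 19 26
f 25 26 21
f 26 19 27
f 26 27 21
f 27 19 28
f 27 28 21
f 28 19 29
f 28 29 21
f 29 19 30
f 29 30 21
f 30 19 31
f 30 31 21
f 31 19 32
f 31 32 21
f 32 19 33
f 32 33 21
f 33 19 34
f 33 34 21
f 34 19 20
f 34 20 21
f 36 35 39
f 36 39 37
f 37 39 40
f 37 40 38
f 39 35 41
f 39 41 40
f 40 41 42
f 40 42 38
f 41 35 43
f 41 43 42
f 42 43 44
f 42 44 38
f 43 35 45
f 43 45 44
f 44 45 46
f 44 46 38
f 45 35 47
f 45 47 46
f 46 47 48
f 46 48 38
f 47 35 49
f 47 49 48
f 48 49 50
f 48 50 38
f 49 35 51
f 49 51 50
f 50 51 52
f 50 52 38
f 51 35 53
f 51 53 52
f 52 53 54
f 52 54 38
f 53 35 36
f 53 36 54
f 54 36 37
f 54 37 38
f 55 92 71
f 92 66 95
f 71 95 60
f 92 95 71
f 55 71 67
f 71 60 72
f 67 72 56
f 71 72 67
f 55 67 76
f 67 56 77
f 76 77 62
f 67 77 76
f 55 76 88
f 76 62 91
f 88 91 65
f 76 91 88
f 55 88 92
f 88 65 96
f 92 96 66
f 88 96 92
f 56 72 83
f 72 60 86
f 83 86 64
f 72 86 83
f 60 95 73
f 95 66 94
f 73 94 59
f 95 94 73
f 66 96 93
f 96 65 89
f 93 89 57
f 96 89 93
f 65 91 90
f 91 62 78
f 90 78 61
f 91 78 90
f 62 77 82
f 77 56 79
f 82 79 63
f 77 79 82
f 58 84 70
f 84 64 85
f 70 85 59
f 84 85 70
f 58 70 68
f 70 59 69
f 68 69 57
f 70 69 68
f 58 68 75
f 68 57 74
f 75 74 61
f 68 74 75
f 58 75 80
f 75 61 81
f 80 81 63
f 75 81 80
f 58 80 84
f 80 63 87
f 84 87 64
f 80 87 84
f 59 85 73
f 85 64 86
f 73 86 60
f 85 86 73
f 57 69 93
f 69 59 94
f 93 94 66
f 69 94 93
f 61 74 90
f 74 57 89
f 90 89 65
f 74 89 90
f 63 81 82
f 81 61 78
f 82 78 62
f 81 78 82
f 64 87 83
f 87 63 79
f 83 79 56
f 87 79 83



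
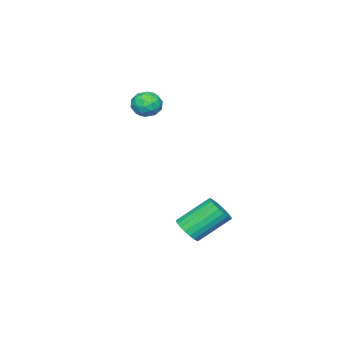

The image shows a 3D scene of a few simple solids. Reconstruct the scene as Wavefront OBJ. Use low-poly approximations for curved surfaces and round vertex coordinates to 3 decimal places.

v -2.112 -0.453 1.785
v -1.523 -0.272 2.31
v -1.477 -1.548 1.45
v -0.888 -1.367 1.975
v -1.622 -1.577 2.246
v -2.014 -0.9 2.453
v -0.986 -0.92 1.307
v -1.378 -0.243 1.514
v -0.827 -0.561 2.015
v -1.22 -0.966 2.595
v -1.78 -0.854 1.165
v -2.173 -1.259 1.745
v -1.874 -0.266 2.077
v -1.126 -1.554 1.683
v -1.558 -1.677 1.842
v -1.212 -1.571 2.151
v -2.162 -0.635 2.161
v -1.816 -0.529 2.47
v -1.874 -1.296 2.432
v -1.184 -1.291 1.29
v -0.838 -1.185 1.599
v -1.788 -0.249 1.609
v -1.442 -0.143 1.918
v -1.126 -0.524 1.328
v -1.118 -0.33 2.212
v -0.745 -0.974 2.015
v -0.802 -0.711 1.622
v -1.033 -0.313 1.744
v -1.349 -0.568 2.553
v -0.976 -1.212 2.356
v -1.407 -1.335 2.515
v -1.638 -0.937 2.637
v -0.94 -0.738 2.38
v -2.024 -0.608 1.404
v -1.651 -1.252 1.207
v -1.362 -0.883 1.123
v -1.593 -0.485 1.245
v -2.255 -0.846 1.745
v -1.882 -1.49 1.548
v -1.967 -1.507 2.016
v -2.198 -1.109 2.138
v -2.06 -1.082 1.38
v 0.879 2.869 -4.456
v 1.532 3.171 -4.155
v 0.434 4.273 -2.882
v -0.219 3.971 -3.184
v 1.465 3.38 -4.394
v 0.367 4.482 -3.121
v 1.297 3.5 -4.643
v 0.199 4.603 -3.37
v 1.056 3.512 -4.861
v -0.041 4.614 -3.588
v 0.785 3.412 -5.008
v -0.313 4.515 -3.735
v 0.53 3.218 -5.06
v -0.567 4.321 -3.787
v 0.335 2.964 -5.008
v -0.762 4.067 -3.735
v 0.235 2.694 -4.86
v -0.863 3.796 -3.587
v 0.245 2.453 -4.643
v -0.852 3.556 -3.37
v 0.366 2.285 -4.393
v -0.732 3.387 -3.12
v 0.575 2.217 -4.154
v -0.523 3.32 -2.882
v 0.836 2.262 -3.968
v -0.261 3.365 -2.695
v 1.105 2.412 -3.866
v 0.007 3.515 -2.593
v 1.335 2.641 -3.866
v 0.237 3.744 -2.593
v 1.486 2.909 -3.968
v 0.388 4.012 -2.695
f 1 38 17
f 38 12 41
f 17 41 6
f 38 41 17
f 1 17 13
f 17 6 18
f 13 18 2
f 17 18 13
f 1 13 22
f 13 2 23
f 22 23 8
f 13 23 22
f 1 22 34
f 22 8 37
f 34 37 11
f 22 37 34
f 1 34 38
f 34 11 42
f 38 42 12
f 34 42 38
f 2 18 29
f 18 6 32
f 29 32 10
f 18 32 29
f 6 41 19
f 41 12 40
f 19 40 5
f 41 40 19
f 12 42 39
f 42 11 35
f 39 35 3
f 42 35 39
f 11 37 36
f 37 8 24
f 36 24 7
f 37 24 36
f 8 23 28
f 23 2 25
f 28 25 9
f 23 25 28
f 4 30 16
f 30 10 31
f 16 31 5
f 30 31 16
f 4 16 14
f 16 5 15
f 14 15 3
f 16 15 14
f 4 14 21
f 14 3 20
f 21 20 7
f 14 20 21
f 4 21 26
f 21 7 27
f 26 27 9
f 21 27 26
f 4 26 30
f 26 9 33
f 30 33 10
f 26 33 30
f 5 31 19
f 31 10 32
f 19 32 6
f 31 32 19
f 3 15 39
f 15 5 40
f 39 40 12
f 15 40 39
f 7 20 36
f 20 3 35
f 36 35 11
f 20 35 36
f 9 27 28
f 27 7 24
f 28 24 8
f 27 24 28
f 10 33 29
f 33 9 25
f 29 25 2
f 33 25 29
f 44 43 47
f 44 47 45
f 45 47 48
f 45 48 46
f 47 43 49
f 47 49 48
f 48 49 50
f 48 50 46
f 49 43 51
f 49 51 50
f 50 51 52
f 50 52 46
f 51 43 53
f 51 53 52
f 52 53 54
f 52 54 46
f 53 43 55
f 53 55 54
f 54 55 56
f 54 56 46
f 55 43 57
f 55 57 56
f 56 57 58
f 56 58 46
f 57 43 59
f 57 59 58
f 58 59 60
f 58 60 46
f 59 43 61
f 59 61 60
f 60 61 62
f 60 62 46
f 61 43 63
f 61 63 62
f 62 63 64
f 62 64 46
f 63 43 65
f 63 65 64
f 64 65 66
f 64 66 46
f 65 43 67
f 65 67 66
f 66 67 68
f 66 68 46
f 67 43 69
f 67 69 68
f 68 69 70
f 68 70 46
f 69 43 71
f 69 71 70
f 70 71 72
f 70 72 46
f 71 43 73
f 71 73 72
f 72 73 74
f 72 74 46
f 73 43 44
f 73 44 74
f 74 44 45
f 74 45 46



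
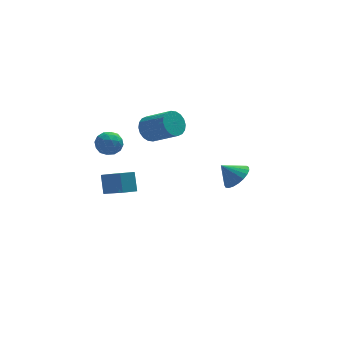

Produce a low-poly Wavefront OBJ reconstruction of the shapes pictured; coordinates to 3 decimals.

v -0.858 2.336 -0.391
v -0.281 2.363 -1.014
v 0.875 1.272 0.008
v 0.298 1.244 0.631
v -0.188 2.661 -0.801
v 0.968 1.57 0.222
v -0.228 2.895 -0.506
v 0.928 1.804 0.516
v -0.393 3.018 -0.188
v 0.763 1.927 0.834
v -0.65 3.005 0.089
v 0.506 1.914 1.111
v -0.948 2.86 0.271
v 0.208 1.769 1.294
v -1.229 2.611 0.322
v -0.073 1.52 1.345
v -1.435 2.308 0.232
v -0.279 1.217 1.254
v -1.528 2.01 0.018
v -0.372 0.919 1.041
v -1.488 1.776 -0.276
v -0.332 0.685 0.746
v -1.323 1.653 -0.594
v -0.167 0.562 0.428
v -1.066 1.666 -0.871
v 0.09 0.575 0.151
v -0.768 1.811 -1.054
v 0.388 0.72 -0.031
v -0.487 2.06 -1.105
v 0.669 0.969 -0.082
v -2.868 3.896 -1.702
v -2.228 3.351 -1.671
v -3.732 2.869 -1.929
v -3.092 2.324 -1.898
v -3.34 2.722 -1.2
v -2.806 3.357 -1.059
v -3.154 2.863 -2.541
v -2.62 3.498 -2.4
v -2.405 2.712 -2.189
v -2.52 2.625 -1.36
v -3.44 3.595 -2.24
v -3.555 3.508 -1.411
v -2.472 3.713 -1.666
v -3.488 2.507 -1.934
v -3.633 2.741 -1.523
v -3.257 2.42 -1.505
v -2.812 3.717 -1.307
v -2.436 3.396 -1.289
v -3.089 3.027 -1.012
v -3.524 2.824 -2.311
v -3.148 2.503 -2.293
v -2.703 3.8 -2.095
v -2.327 3.479 -2.077
v -2.871 3.193 -2.588
v -2.2 3.018 -1.953
v -2.708 2.414 -2.086
v -2.745 2.731 -2.464
v -2.431 3.104 -2.382
v -2.268 2.966 -1.466
v -2.775 2.363 -1.599
v -2.921 2.597 -1.189
v -2.607 2.97 -1.106
v -2.372 2.591 -1.77
v -3.185 3.857 -2.001
v -3.692 3.254 -2.134
v -3.353 3.25 -2.494
v -3.039 3.623 -2.411
v -3.252 3.806 -1.514
v -3.76 3.202 -1.647
v -3.529 3.116 -1.218
v -3.215 3.489 -1.136
v -3.588 3.629 -1.83
v 3.682 0.859 -3.895
v 4.331 1.335 -3.409
v 2.838 1.101 -3.005
v 4.175 1.615 -3.633
v 3.934 1.764 -3.902
v 3.65 1.757 -4.17
v 3.371 1.595 -4.39
v 3.145 1.305 -4.525
v 3.013 0.938 -4.551
v 2.996 0.557 -4.463
v 3.098 0.229 -4.277
v 3.301 0.01 -4.025
v 3.569 -0.063 -3.751
v 3.858 0.024 -3.501
v 4.115 0.255 -3.32
v 4.298 0.591 -3.238
v 4.374 0.973 -3.269
v -3.539 -4.992 0.029
v -3.546 -4.304 0.999
v -4.297 -3.424 -1.089
v -4.304 -2.736 -0.119
v -2.776 -4.744 -0.141
v -2.783 -4.056 0.829
v -3.534 -3.176 -1.259
v -3.541 -2.488 -0.289
f 2 1 5
f 2 5 3
f 3 5 6
f 3 6 4
f 5 1 7
f 5 7 6
f 6 7 8
f 6 8 4
f 7 1 9
f 7 9 8
f 8 9 10
f 8 10 4
f 9 1 11
f 9 11 10
f 10 11 12
f 10 12 4
f 11 1 13
f 11 13 12
f 12 13 14
f 12 14 4
f 13 1 15
f 13 15 14
f 14 15 16
f 14 16 4
f 15 1 17
f 15 17 16
f 16 17 18
f 16 18 4
f 17 1 19
f 17 19 18
f 18 19 20
f 18 20 4
f 19 1 21
f 19 21 20
f 20 21 22
f 20 22 4
f 21 1 23
f 21 23 22
f 22 23 24
f 22 24 4
f 23 1 25
f 23 25 24
f 24 25 26
f 24 26 4
f 25 1 27
f 25 27 26
f 26 27 28
f 26 28 4
f 27 1 29
f 27 29 28
f 28 29 30
f 28 30 4
f 29 1 2
f 29 2 30
f 30 2 3
f 30 3 4
f 31 68 47
f 68 42 71
f 47 71 36
f 68 71 47
f 31 47 43
f 47 36 48
f 43 48 32
f 47 48 43
f 31 43 52
f 43 32 53
f 52 53 38
f 43 53 52
f 31 52 64
f 52 38 67
f 64 67 41
f 52 67 64
f 31 64 68
f 64 41 72
f 68 72 42
f 64 72 68
f 32 48 59
f 48 36 62
f 59 62 40
f 48 62 59
f 36 71 49
f 71 42 70
f 49 70 35
f 71 70 49
f 42 72 69
f 72 41 65
f 69 65 33
f 72 65 69
f 41 67 66
f 67 38 54
f 66 54 37
f 67 54 66
f 38 53 58
f 53 32 55
f 58 55 39
f 53 55 58
f 34 60 46
f 60 40 61
f 46 61 35
f 60 61 46
f 34 46 44
f 46 35 45
f 44 45 33
f 46 45 44
f 34 44 51
f 44 33 50
f 51 50 37
f 44 50 51
f 34 51 56
f 51 37 57
f 56 57 39
f 51 57 56
f 34 56 60
f 56 39 63
f 60 63 40
f 56 63 60
f 35 61 49
f 61 40 62
f 49 62 36
f 61 62 49
f 33 45 69
f 45 35 70
f 69 70 42
f 45 70 69
f 37 50 66
f 50 33 65
f 66 65 41
f 50 65 66
f 39 57 58
f 57 37 54
f 58 54 38
f 57 54 58
f 40 63 59
f 63 39 55
f 59 55 32
f 63 55 59
f 74 73 76
f 74 76 75
f 76 73 77
f 76 77 75
f 77 73 78
f 77 78 75
f 78 73 79
f 78 79 75
f 79 73 80
f 79 80 75
f 80 73 81
f 80 81 75
f 81 73 82
f 81 82 75
f 82 73 83
f 82 83 75
f 83 73 84
f 83 84 75
f 84 73 85
f 84 85 75
f 85 73 86
f 85 86 75
f 86 73 87
f 86 87 75
f 87 73 88
f 87 88 75
f 88 73 89
f 88 89 75
f 89 73 74
f 89 74 75
f 91 93 90
f 94 91 90
f 90 93 92
f 92 94 90
f 91 97 93
f 95 91 94
f 95 97 91
f 93 97 92
f 96 94 92
f 92 97 96
f 96 95 94
f 97 95 96



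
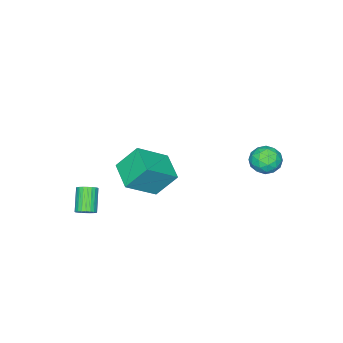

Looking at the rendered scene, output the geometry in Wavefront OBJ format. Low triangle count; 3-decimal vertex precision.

v 1.198 -0.163 4.261
v 2.804 -0.903 5.535
v 2.179 1.235 3.836
v 3.786 0.495 5.11
v 1.874 -1.055 2.89
v 3.481 -1.795 4.164
v 2.856 0.343 2.465
v 4.462 -0.397 3.739
v 3.94 -3.524 -0.232
v 4.307 -3.984 -0.189
v 3.387 -4.616 0.915
v 3.02 -4.156 0.872
v 4.396 -3.841 -0.033
v 3.476 -4.472 1.072
v 4.416 -3.649 0.093
v 3.496 -4.28 1.198
v 4.363 -3.438 0.17
v 3.443 -4.07 1.274
v 4.246 -3.241 0.185
v 3.326 -3.872 1.289
v 4.082 -3.086 0.137
v 3.162 -3.718 1.241
v 3.897 -2.999 0.032
v 2.977 -3.63 1.137
v 3.718 -2.991 -0.112
v 2.798 -3.622 0.992
v 3.573 -3.064 -0.275
v 2.653 -3.696 0.829
v 3.484 -3.208 -0.432
v 2.564 -3.839 0.673
v 3.464 -3.4 -0.558
v 2.544 -4.031 0.547
v 3.517 -3.61 -0.634
v 2.597 -4.242 0.47
v 3.634 -3.808 -0.649
v 2.714 -4.439 0.455
v 3.798 -3.962 -0.601
v 2.878 -4.594 0.503
v 3.983 -4.05 -0.497
v 3.063 -4.681 0.608
v 4.162 -4.058 -0.352
v 3.242 -4.689 0.752
v -4.12 3.493 2.265
v -3.31 3.582 2.786
v -3.73 2.018 1.914
v -2.92 2.107 2.435
v -3.781 2.092 2.877
v -4.021 3.004 3.094
v -3.019 2.596 1.606
v -3.259 3.508 1.823
v -2.629 3.028 2.379
v -3.1 2.717 3.164
v -3.94 2.883 1.536
v -4.411 2.572 2.321
v -3.749 3.667 2.557
v -3.291 1.933 2.143
v -3.797 1.924 2.403
v -3.321 1.977 2.709
v -4.167 3.327 2.738
v -3.691 3.379 3.044
v -3.968 2.504 3.097
v -3.349 2.221 1.656
v -2.873 2.273 1.962
v -3.719 3.623 1.991
v -3.243 3.676 2.297
v -3.072 3.096 1.603
v -2.873 3.394 2.624
v -2.644 2.527 2.417
v -2.702 2.814 1.93
v -2.843 3.35 2.057
v -3.15 3.211 3.085
v -2.921 2.344 2.878
v -3.426 2.335 3.138
v -3.568 2.871 3.266
v -2.75 2.885 2.846
v -4.119 3.256 1.822
v -3.89 2.389 1.615
v -3.472 2.729 1.434
v -3.614 3.265 1.562
v -4.396 3.073 2.283
v -4.167 2.206 2.076
v -4.197 2.25 2.643
v -4.338 2.786 2.77
v -4.29 2.715 1.854
f 2 4 1
f 5 2 1
f 1 4 3
f 3 5 1
f 2 8 4
f 6 2 5
f 6 8 2
f 4 8 3
f 7 5 3
f 3 8 7
f 7 6 5
f 8 6 7
f 10 9 13
f 10 13 11
f 11 13 14
f 11 14 12
f 13 9 15
f 13 15 14
f 14 15 16
f 14 16 12
f 15 9 17
f 15 17 16
f 16 17 18
f 16 18 12
f 17 9 19
f 17 19 18
f 18 19 20
f 18 20 12
f 19 9 21
f 19 21 20
f 20 21 22
f 20 22 12
f 21 9 23
f 21 23 22
f 22 23 24
f 22 24 12
f 23 9 25
f 23 25 24
f 24 25 26
f 24 26 12
f 25 9 27
f 25 27 26
f 26 27 28
f 26 28 12
f 27 9 29
f 27 29 28
f 28 29 30
f 28 30 12
f 29 9 31
f 29 31 30
f 30 31 32
f 30 32 12
f 31 9 33
f 31 33 32
f 32 33 34
f 32 34 12
f 33 9 35
f 33 35 34
f 34 35 36
f 34 36 12
f 35 9 37
f 35 37 36
f 36 37 38
f 36 38 12
f 37 9 39
f 37 39 38
f 38 39 40
f 38 40 12
f 39 9 41
f 39 41 40
f 40 41 42
f 40 42 12
f 41 9 10
f 41 10 42
f 42 10 11
f 42 11 12
f 43 80 59
f 80 54 83
f 59 83 48
f 80 83 59
f 43 59 55
f 59 48 60
f 55 60 44
f 59 60 55
f 43 55 64
f 55 44 65
f 64 65 50
f 55 65 64
f 43 64 76
f 64 50 79
f 76 79 53
f 64 79 76
f 43 76 80
f 76 53 84
f 80 84 54
f 76 84 80
f 44 60 71
f 60 48 74
f 71 74 52
f 60 74 71
f 48 83 61
f 83 54 82
f 61 82 47
f 83 82 61
f 54 84 81
f 84 53 77
f 81 77 45
f 84 77 81
f 53 79 78
f 79 50 66
f 78 66 49
f 79 66 78
f 50 65 70
f 65 44 67
f 70 67 51
f 65 67 70
f 46 72 58
f 72 52 73
f 58 73 47
f 72 73 58
f 46 58 56
f 58 47 57
f 56 57 45
f 58 57 56
f 46 56 63
f 56 45 62
f 63 62 49
f 56 62 63
f 46 63 68
f 63 49 69
f 68 69 51
f 63 69 68
f 46 68 72
f 68 51 75
f 72 75 52
f 68 75 72
f 47 73 61
f 73 52 74
f 61 74 48
f 73 74 61
f 45 57 81
f 57 47 82
f 81 82 54
f 57 82 81
f 49 62 78
f 62 45 77
f 78 77 53
f 62 77 78
f 51 69 70
f 69 49 66
f 70 66 50
f 69 66 70
f 52 75 71
f 75 51 67
f 71 67 44
f 75 67 71



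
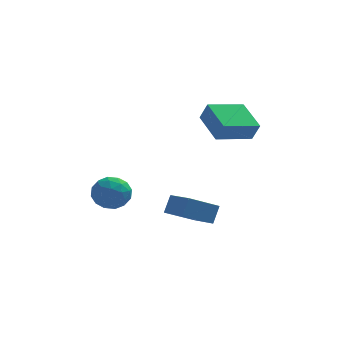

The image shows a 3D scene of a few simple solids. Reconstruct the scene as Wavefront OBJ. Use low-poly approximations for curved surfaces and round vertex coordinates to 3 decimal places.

v 1.572 -1.421 -3.251
v 0.102 -2.125 -2.375
v 0.688 -0.108 -3.679
v -0.782 -0.812 -2.803
v 1.882 -0.908 -2.317
v 0.412 -1.612 -1.441
v 0.998 0.405 -2.745
v -0.472 -0.299 -1.869
v -3.888 -1.202 -0.435
v -3.007 -0.759 -0.767
v -3.533 -2.581 -1.333
v -2.652 -2.138 -1.665
v -2.749 -2.42 -0.668
v -2.968 -1.567 -0.113
v -3.572 -1.773 -1.987
v -3.791 -0.92 -1.432
v -2.811 -1.111 -1.727
v -2.303 -1.511 -0.911
v -4.237 -1.829 -1.189
v -3.729 -2.229 -0.373
v -3.479 -0.859 -0.522
v -3.061 -2.481 -1.578
v -3.118 -2.647 -0.992
v -2.6 -2.386 -1.187
v -3.456 -1.334 -0.137
v -2.938 -1.074 -0.333
v -2.786 -2.051 -0.275
v -3.602 -2.266 -1.767
v -3.084 -2.006 -1.963
v -3.94 -0.954 -0.913
v -3.422 -0.693 -1.108
v -3.754 -1.289 -1.825
v -2.846 -0.806 -1.281
v -2.637 -1.617 -1.809
v -3.178 -1.402 -1.999
v -3.307 -0.901 -1.672
v -2.547 -1.041 -0.802
v -2.338 -1.852 -1.33
v -2.395 -2.018 -0.744
v -2.524 -1.517 -0.418
v -2.432 -1.248 -1.366
v -4.202 -1.488 -0.77
v -3.993 -2.299 -1.298
v -4.016 -1.823 -1.682
v -4.145 -1.322 -1.356
v -3.903 -1.723 -0.291
v -3.694 -2.534 -0.819
v -3.233 -2.439 -0.428
v -3.362 -1.938 -0.101
v -4.108 -2.092 -0.734
v 1.69 -0.377 1.951
v 2.057 -0.66 2.937
v 0.945 1.294 2.708
v 1.313 1.011 3.694
v 3.467 0.589 1.566
v 3.835 0.306 2.552
v 2.723 2.26 2.323
v 3.09 1.977 3.309
f 2 4 1
f 5 2 1
f 1 4 3
f 3 5 1
f 2 8 4
f 6 2 5
f 6 8 2
f 4 8 3
f 7 5 3
f 3 8 7
f 7 6 5
f 8 6 7
f 9 46 25
f 46 20 49
f 25 49 14
f 46 49 25
f 9 25 21
f 25 14 26
f 21 26 10
f 25 26 21
f 9 21 30
f 21 10 31
f 30 31 16
f 21 31 30
f 9 30 42
f 30 16 45
f 42 45 19
f 30 45 42
f 9 42 46
f 42 19 50
f 46 50 20
f 42 50 46
f 10 26 37
f 26 14 40
f 37 40 18
f 26 40 37
f 14 49 27
f 49 20 48
f 27 48 13
f 49 48 27
f 20 50 47
f 50 19 43
f 47 43 11
f 50 43 47
f 19 45 44
f 45 16 32
f 44 32 15
f 45 32 44
f 16 31 36
f 31 10 33
f 36 33 17
f 31 33 36
f 12 38 24
f 38 18 39
f 24 39 13
f 38 39 24
f 12 24 22
f 24 13 23
f 22 23 11
f 24 23 22
f 12 22 29
f 22 11 28
f 29 28 15
f 22 28 29
f 12 29 34
f 29 15 35
f 34 35 17
f 29 35 34
f 12 34 38
f 34 17 41
f 38 41 18
f 34 41 38
f 13 39 27
f 39 18 40
f 27 40 14
f 39 40 27
f 11 23 47
f 23 13 48
f 47 48 20
f 23 48 47
f 15 28 44
f 28 11 43
f 44 43 19
f 28 43 44
f 17 35 36
f 35 15 32
f 36 32 16
f 35 32 36
f 18 41 37
f 41 17 33
f 37 33 10
f 41 33 37
f 52 54 51
f 55 52 51
f 51 54 53
f 53 55 51
f 52 58 54
f 56 52 55
f 56 58 52
f 54 58 53
f 57 55 53
f 53 58 57
f 57 56 55
f 58 56 57



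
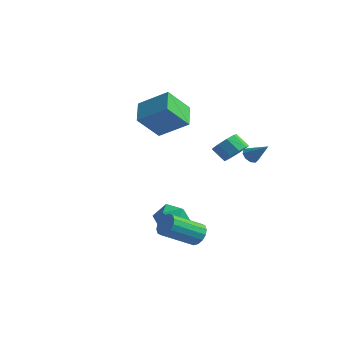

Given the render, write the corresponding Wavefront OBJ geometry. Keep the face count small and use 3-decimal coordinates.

v 1.854 2.88 1.389
v 2.471 2.446 1.842
v 1.744 2.207 2.604
v 1.126 2.64 2.151
v 2.459 3.024 2.012
v 1.731 2.785 2.774
v 2.163 3.534 1.89
v 1.436 3.295 2.652
v 1.723 3.738 1.533
v 0.996 3.499 2.295
v 1.344 3.54 1.11
v 0.617 3.301 1.872
v 1.203 3.033 0.817
v 0.476 2.794 1.579
v 1.367 2.455 0.791
v 0.64 2.216 1.553
v 1.758 2.075 1.046
v 1.031 1.836 1.808
v 2.194 2.071 1.461
v 1.467 1.832 2.223
v -3.431 0.332 3.23
v -4.463 1.387 4.054
v -3.135 1.747 1.791
v -4.167 2.801 2.615
v -1.773 1.099 4.325
v -2.805 2.153 5.149
v -1.477 2.513 2.886
v -2.509 3.568 3.71
v 3.029 -1.264 -3.278
v 3.279 -0.954 -2.62
v 2.662 -2.747 -1.543
v 2.411 -3.056 -2.202
v 2.898 -0.841 -2.649
v 2.281 -2.633 -1.572
v 2.552 -0.84 -2.846
v 1.935 -2.632 -1.769
v 2.334 -0.954 -3.16
v 1.717 -2.746 -2.083
v 2.302 -1.15 -3.505
v 1.684 -2.942 -2.428
v 2.464 -1.377 -3.79
v 1.847 -3.169 -2.713
v 2.778 -1.573 -3.937
v 2.161 -3.366 -2.86
v 3.159 -1.687 -3.908
v 2.542 -3.479 -2.831
v 3.505 -1.688 -3.711
v 2.888 -3.48 -2.634
v 3.723 -1.574 -3.397
v 3.106 -3.366 -2.32
v 3.756 -1.378 -3.052
v 3.138 -3.17 -1.975
v 3.593 -1.151 -2.767
v 2.976 -2.943 -1.69
v -0.728 -0.047 -3.112
v 0.094 0.304 -3.777
v 0.366 -1.304 -2.423
v 1.188 -0.953 -3.088
v 0.834 -0.308 -2.251
v 0.158 0.469 -2.676
v 0.302 -1.469 -3.524
v -0.374 -0.692 -3.949
v 0.731 -0.574 -4.031
v 1.06 0.143 -3.244
v -0.6 -1.143 -2.956
v -0.271 -0.426 -2.169
v 3.215 2.57 1.653
v 3.436 2.953 1.293
v 4.325 2.77 2.547
v 3.199 3.13 1.547
v 2.97 3.046 1.851
v 2.855 2.738 2.062
v 2.908 2.353 2.081
v 3.105 2.069 1.9
v 3.353 2.02 1.603
v 3.536 2.228 1.33
v 3.569 2.597 1.207
f 2 1 5
f 2 5 3
f 3 5 6
f 3 6 4
f 5 1 7
f 5 7 6
f 6 7 8
f 6 8 4
f 7 1 9
f 7 9 8
f 8 9 10
f 8 10 4
f 9 1 11
f 9 11 10
f 10 11 12
f 10 12 4
f 11 1 13
f 11 13 12
f 12 13 14
f 12 14 4
f 13 1 15
f 13 15 14
f 14 15 16
f 14 16 4
f 15 1 17
f 15 17 16
f 16 17 18
f 16 18 4
f 17 1 19
f 17 19 18
f 18 19 20
f 18 20 4
f 19 1 2
f 19 2 20
f 20 2 3
f 20 3 4
f 22 24 21
f 25 22 21
f 21 24 23
f 23 25 21
f 22 28 24
f 26 22 25
f 26 28 22
f 24 28 23
f 27 25 23
f 23 28 27
f 27 26 25
f 28 26 27
f 30 29 33
f 30 33 31
f 31 33 34
f 31 34 32
f 33 29 35
f 33 35 34
f 34 35 36
f 34 36 32
f 35 29 37
f 35 37 36
f 36 37 38
f 36 38 32
f 37 29 39
f 37 39 38
f 38 39 40
f 38 40 32
f 39 29 41
f 39 41 40
f 40 41 42
f 40 42 32
f 41 29 43
f 41 43 42
f 42 43 44
f 42 44 32
f 43 29 45
f 43 45 44
f 44 45 46
f 44 46 32
f 45 29 47
f 45 47 46
f 46 47 48
f 46 48 32
f 47 29 49
f 47 49 48
f 48 49 50
f 48 50 32
f 49 29 51
f 49 51 50
f 50 51 52
f 50 52 32
f 51 29 53
f 51 53 52
f 52 53 54
f 52 54 32
f 53 29 30
f 53 30 54
f 54 30 31
f 54 31 32
f 55 66 60
f 55 60 56
f 55 56 62
f 55 62 65
f 55 65 66
f 56 60 64
f 60 66 59
f 66 65 57
f 65 62 61
f 62 56 63
f 58 64 59
f 58 59 57
f 58 57 61
f 58 61 63
f 58 63 64
f 59 64 60
f 57 59 66
f 61 57 65
f 63 61 62
f 64 63 56
f 68 67 70
f 68 70 69
f 70 67 71
f 70 71 69
f 71 67 72
f 71 72 69
f 72 67 73
f 72 73 69
f 73 67 74
f 73 74 69
f 74 67 75
f 74 75 69
f 75 67 76
f 75 76 69
f 76 67 77
f 76 77 69
f 77 67 68
f 77 68 69

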